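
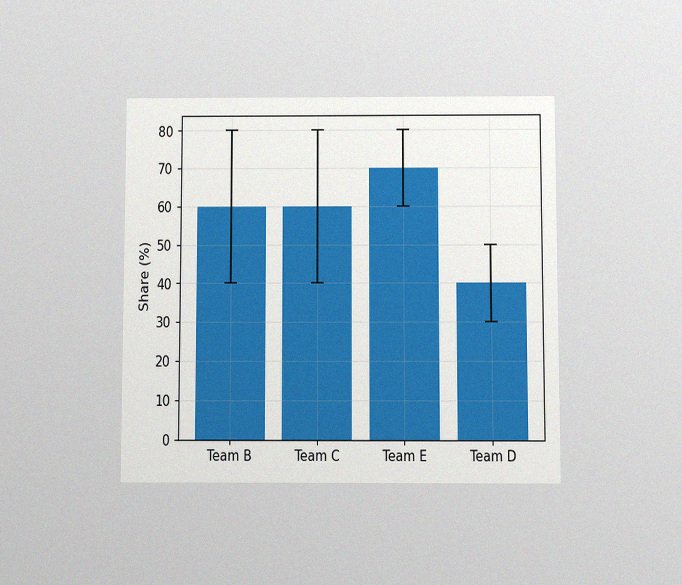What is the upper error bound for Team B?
The chart is viewed slightly from below, with some photo noise. The Team B bar's upper whisker reaches 80%.

80%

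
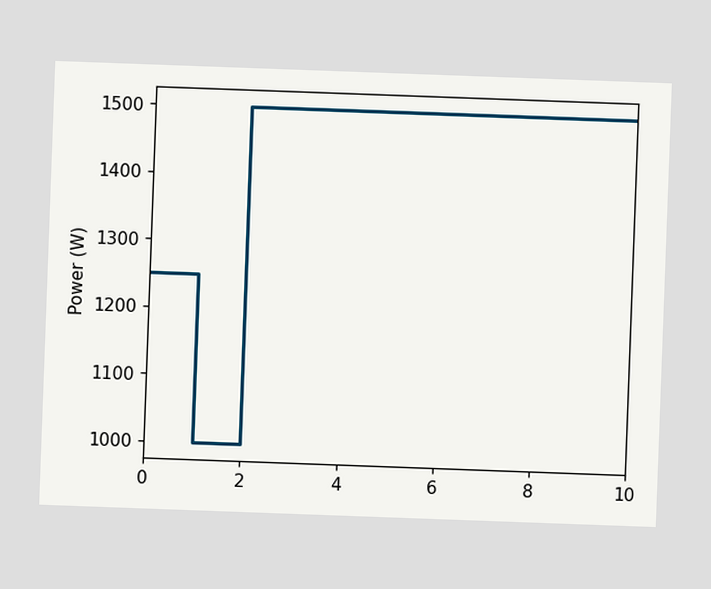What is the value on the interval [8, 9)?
1500W

The chart is tilted about 2° clockwise. On [8, 9) the step sits at 1500W.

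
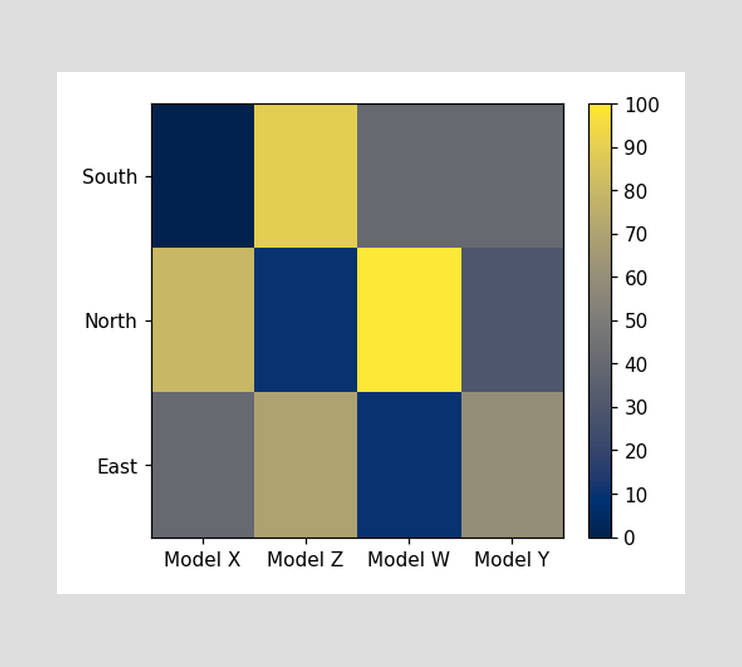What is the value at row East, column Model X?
Matching cell (East, Model X) against the colorbar gives 40.

40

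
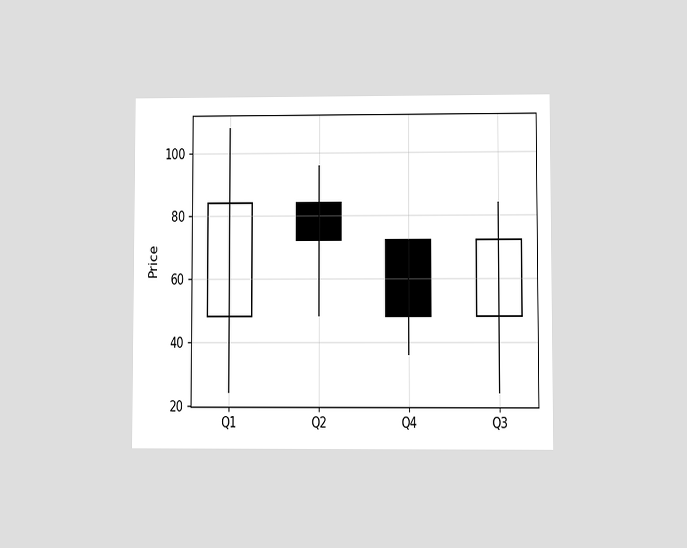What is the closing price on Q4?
48

The chart is viewed at a slight angle. The Q4 candle closes at 48.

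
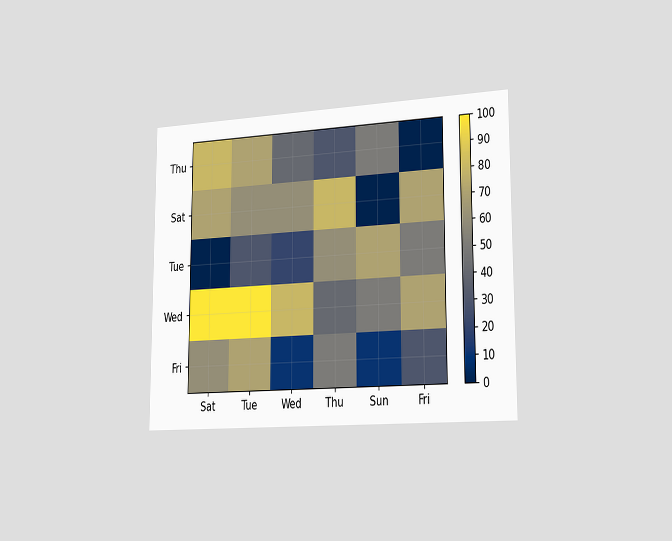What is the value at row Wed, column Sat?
The chart is viewed slightly from the right. Matching cell (Wed, Sat) against the colorbar gives 100.

100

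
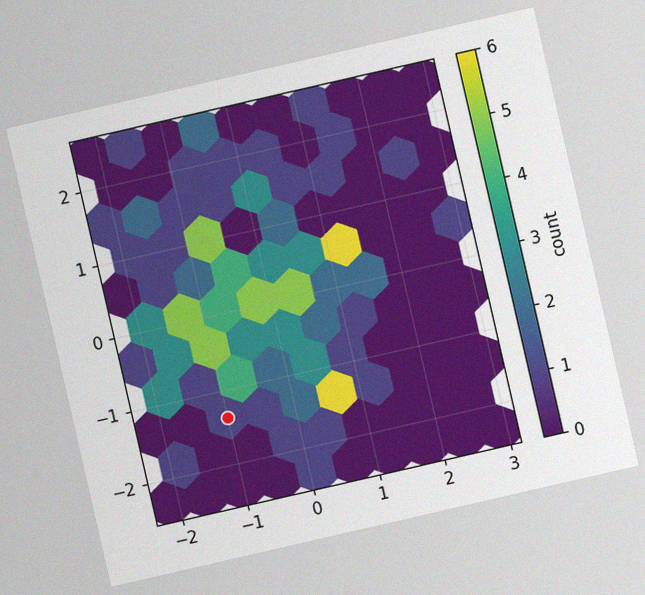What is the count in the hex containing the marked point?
1

The chart is tilted about 13° counter-clockwise, with some photo noise. The marked hex reads 1 on the colorbar.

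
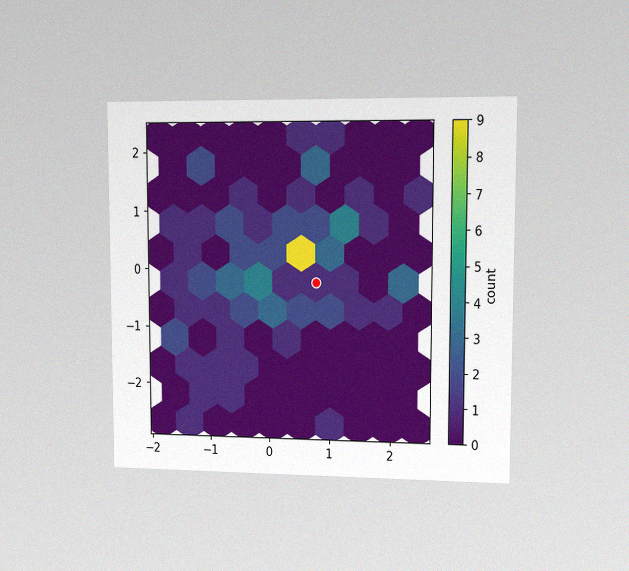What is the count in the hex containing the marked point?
1

The chart is viewed at a slight angle, with some photo noise. The marked hex reads 1 on the colorbar.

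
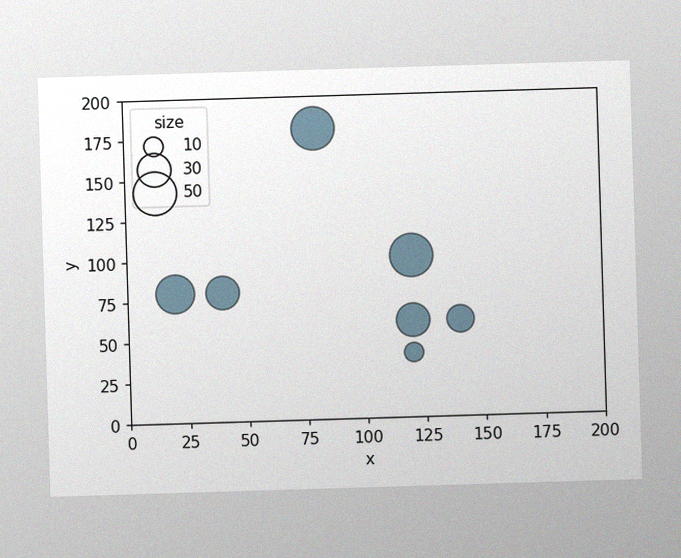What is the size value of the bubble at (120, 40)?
10

The image has some photo noise and uneven lighting. Matching the bubble at (120, 40) against the size legend gives 10.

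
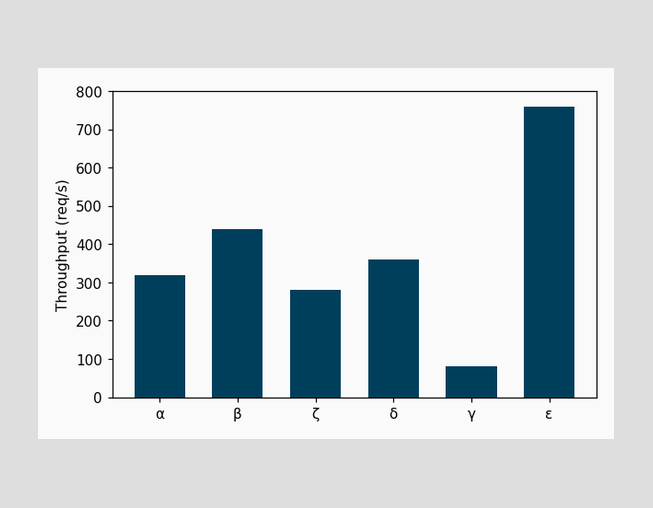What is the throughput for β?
Reading along the chart's y-axis, the β bar reaches 440req/s.

440req/s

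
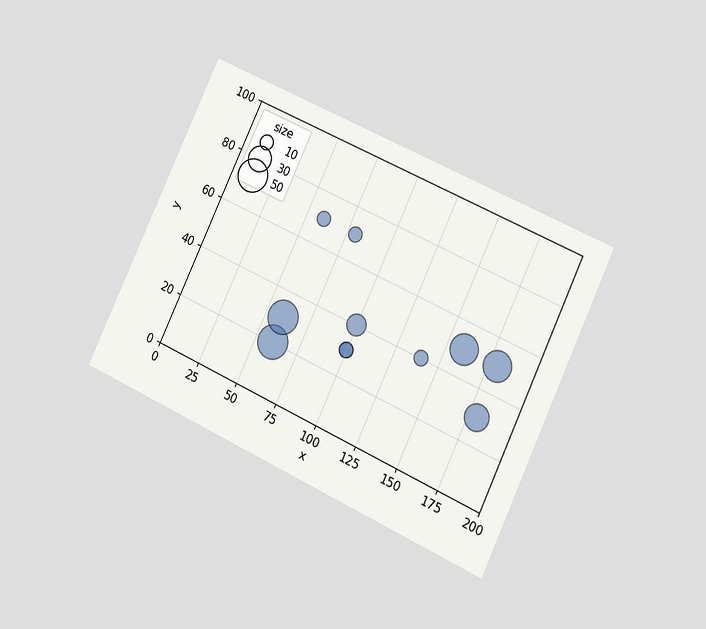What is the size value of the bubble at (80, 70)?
The chart is tilted about 25° clockwise and viewed at a slight angle. Matching the bubble at (80, 70) against the size legend gives 10.

10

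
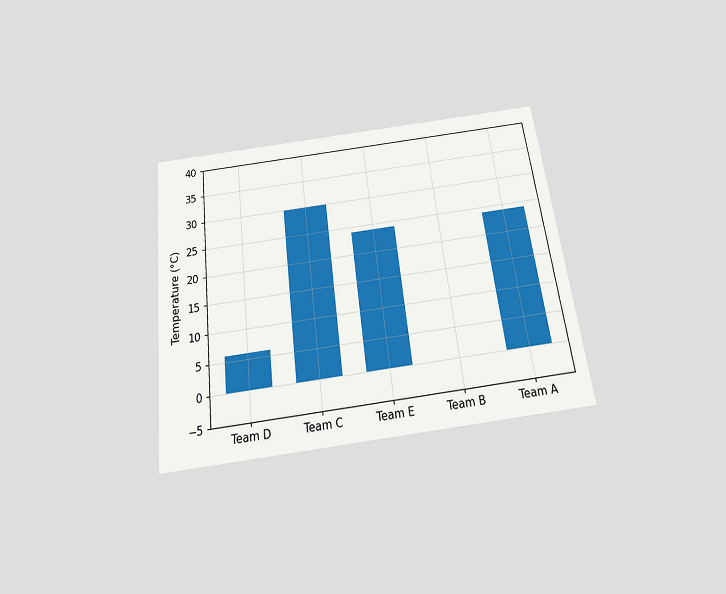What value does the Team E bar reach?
24°C

The chart is tilted about 7° counter-clockwise and viewed slightly from below. Reading along the chart's y-axis, the Team E bar reaches 24°C.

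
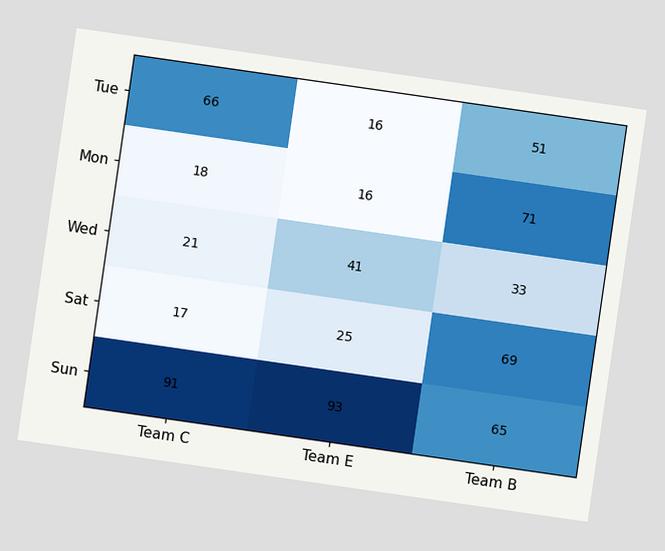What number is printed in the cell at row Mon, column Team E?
The chart is tilted about 8° clockwise. The (Mon, Team E) cell reads 16.

16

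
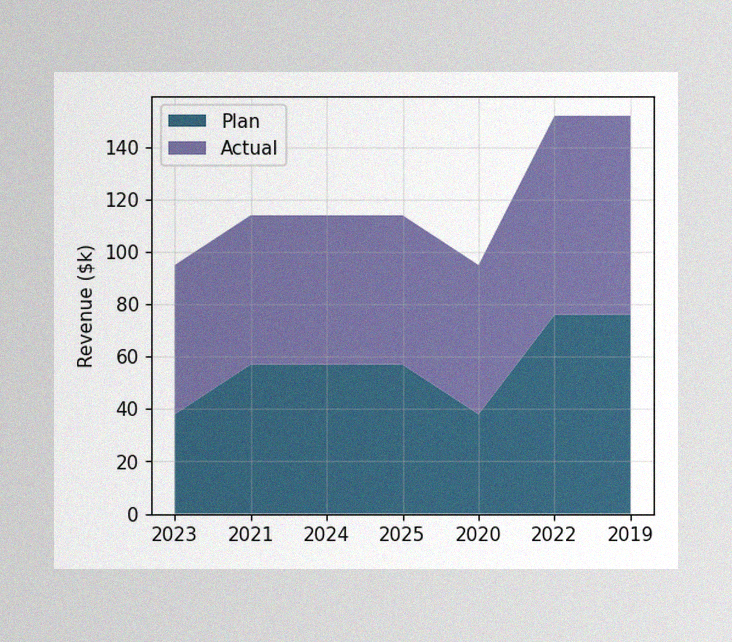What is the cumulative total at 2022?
$152k

The image has some photo noise and uneven lighting. The stacked total at 2022 reaches $152k.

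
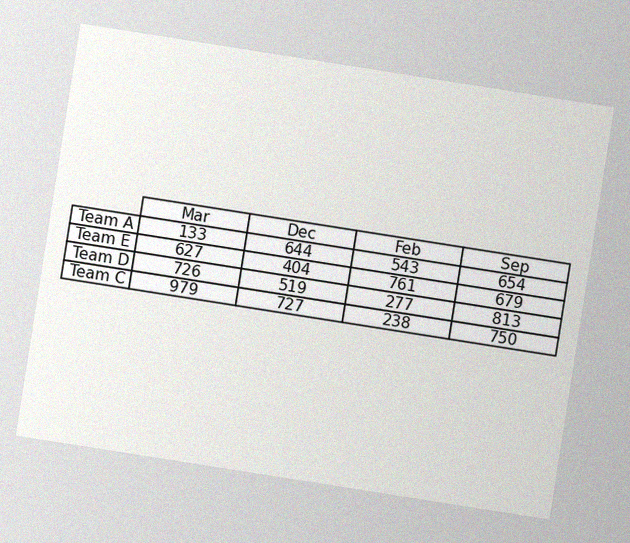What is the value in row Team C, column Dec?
727

The chart is tilted about 9° clockwise, with some photo noise. The (Team C, Dec) cell reads 727.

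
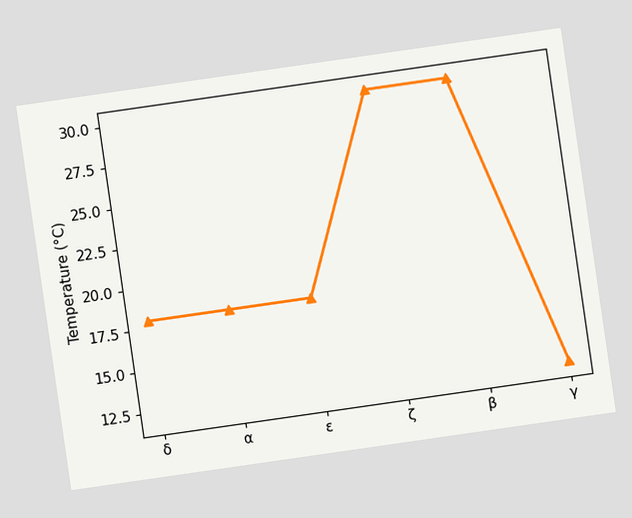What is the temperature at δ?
The chart is tilted about 8° counter-clockwise. At δ, the line is at 18°C.

18°C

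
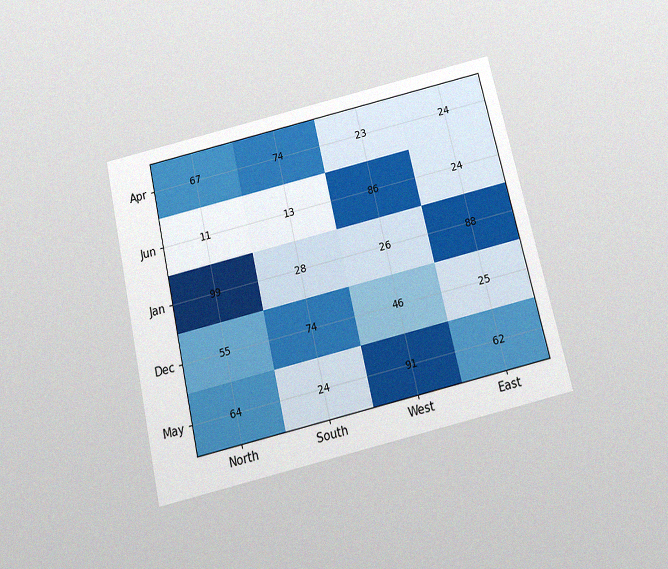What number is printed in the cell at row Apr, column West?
The chart is tilted about 13° counter-clockwise and viewed slightly from below, with some photo noise. The (Apr, West) cell reads 23.

23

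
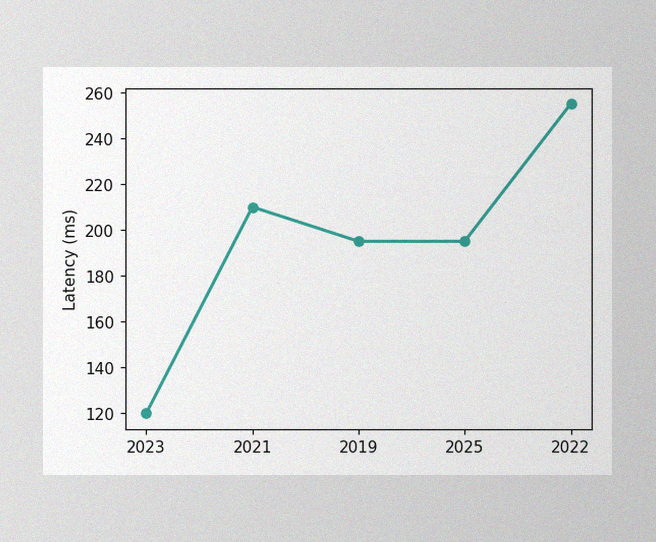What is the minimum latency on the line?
120ms

The image has some photo noise and uneven lighting. The lowest point is at 2023, and reading across to the y-axis gives 120ms.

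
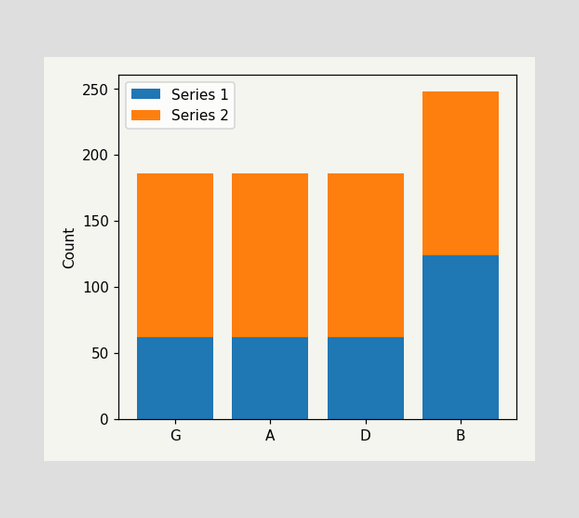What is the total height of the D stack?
The D stack's top reaches 186 on the y-axis.

186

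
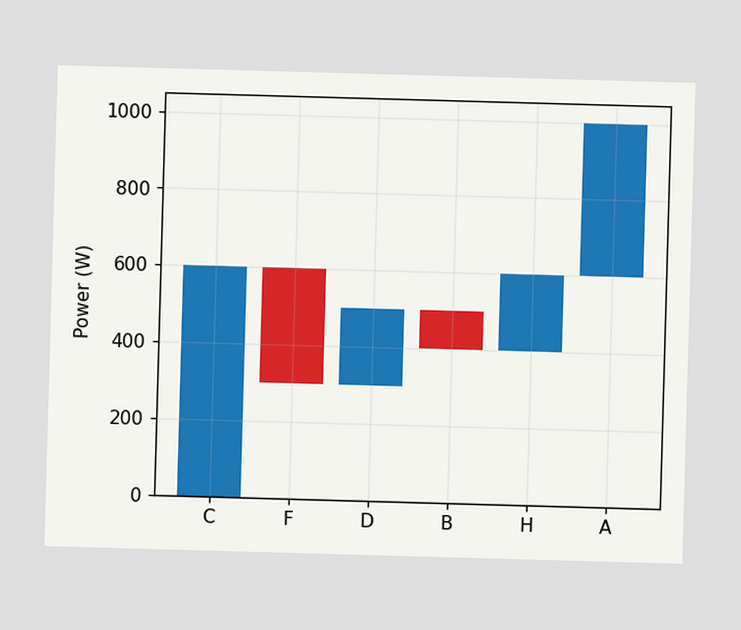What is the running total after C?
After C the running total reaches 600W.

600W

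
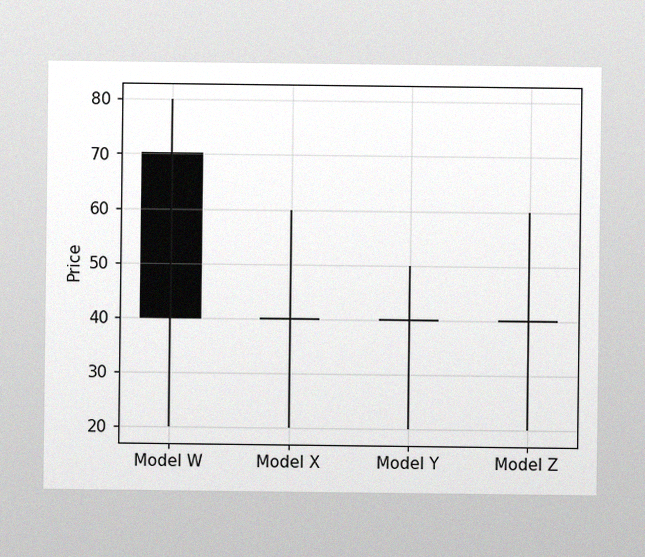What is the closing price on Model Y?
The image has some photo noise and uneven lighting. The Model Y candle closes at 40.

40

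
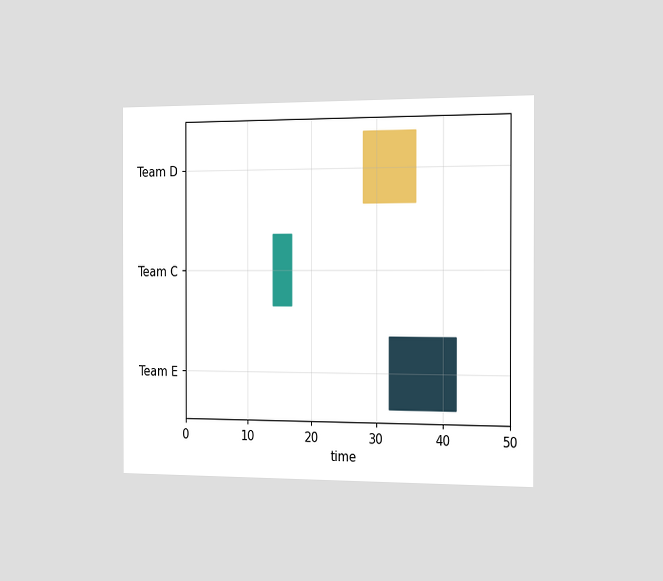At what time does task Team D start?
The chart is viewed slightly from the right. The Team D bar begins at t=28.

28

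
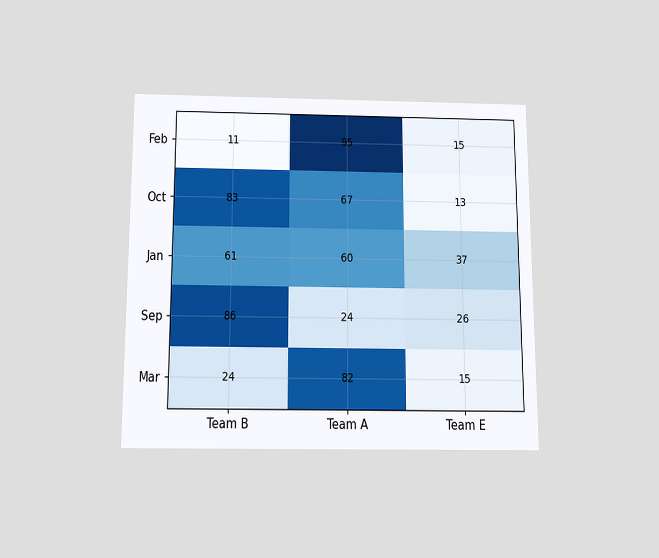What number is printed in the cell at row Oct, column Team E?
13

The chart is viewed slightly from below. The (Oct, Team E) cell reads 13.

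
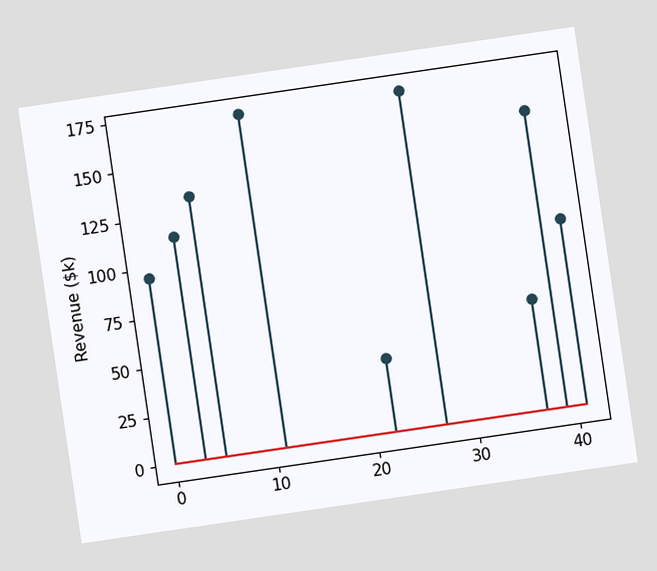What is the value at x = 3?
$114k

The chart is tilted about 8° counter-clockwise. The stem at x=3 reaches $114k.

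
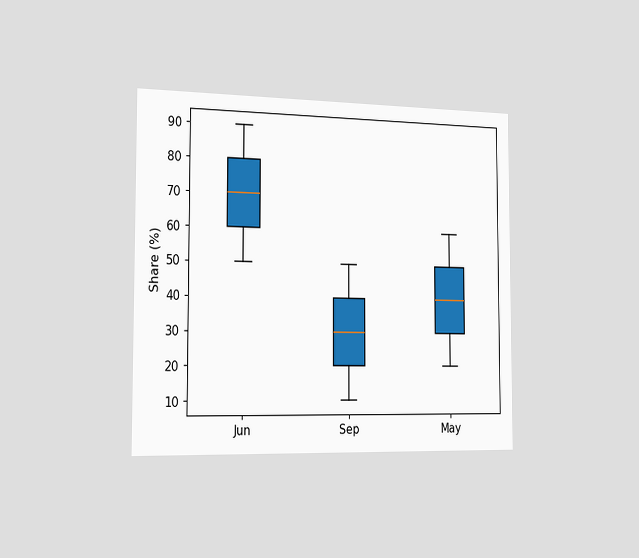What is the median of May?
40%

The chart is viewed slightly from the left. The median line in the May box sits at 40%.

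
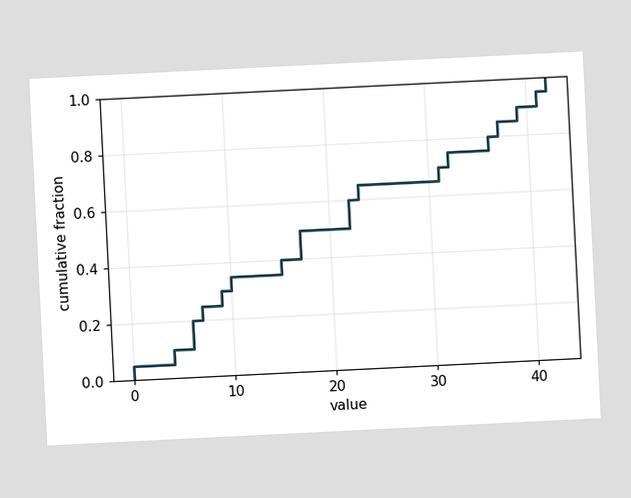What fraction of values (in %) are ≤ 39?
90%

The chart is tilted about 3° counter-clockwise. At x=39 the ECDF step is at 90%.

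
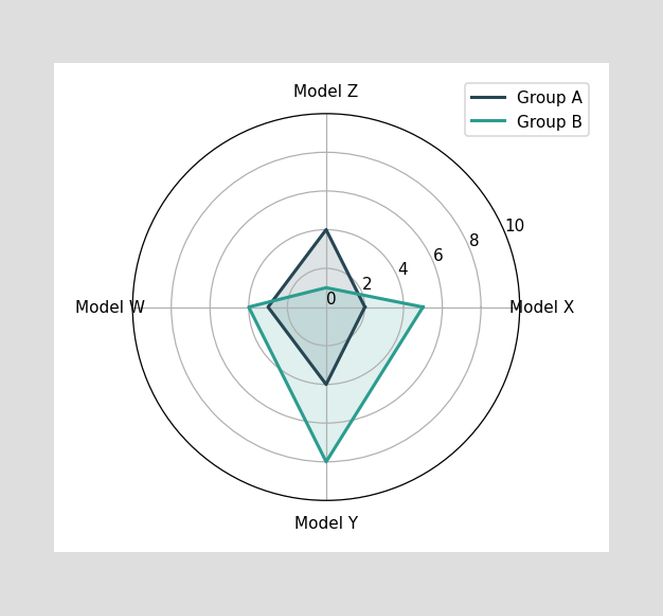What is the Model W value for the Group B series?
On the Model W axis, Group B reaches 4.

4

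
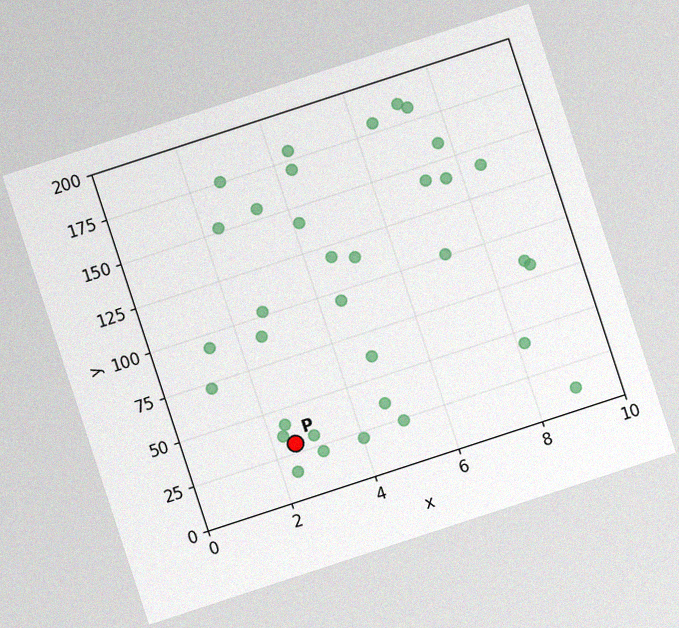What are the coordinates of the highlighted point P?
The chart is tilted about 18° counter-clockwise, with some photo noise. Following the gridlines from P to each axis, P sits at (2.5, 30).

(2.5, 30)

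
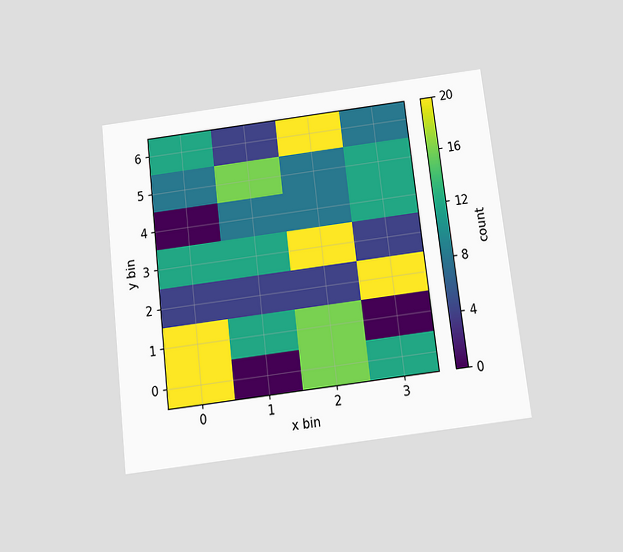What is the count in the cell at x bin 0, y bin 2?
4

The chart is tilted about 7° counter-clockwise and viewed slightly from below. Matching the cell (0, 2) against the colorbar gives 4.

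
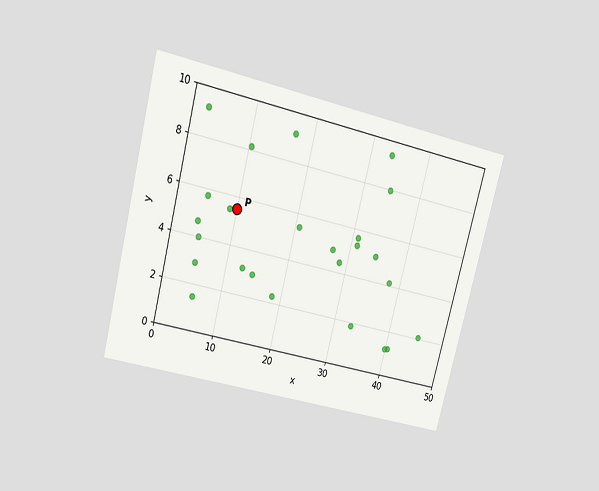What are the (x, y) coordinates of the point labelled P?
The chart is tilted about 14° clockwise and viewed slightly from above. Following the gridlines from P to each axis, P sits at (10, 5.5).

(10, 5.5)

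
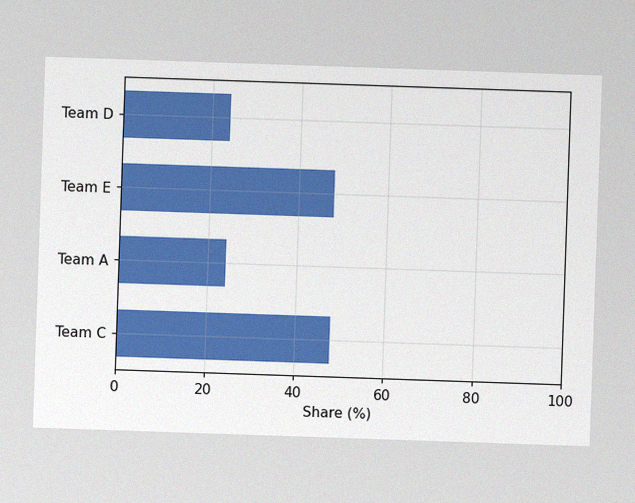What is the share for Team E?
The image has some photo noise and uneven lighting. Reading along the chart's x-axis, the Team E bar reaches 48%.

48%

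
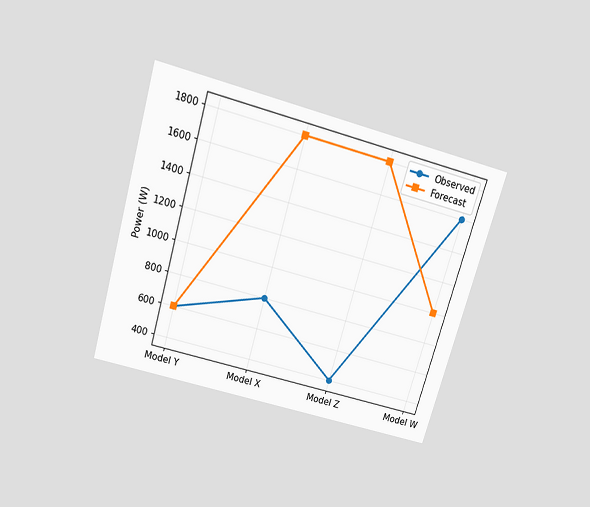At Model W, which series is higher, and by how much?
The chart is tilted about 16° clockwise and viewed slightly from above. At Model W, Observed sits above the other line by 600W.

Observed, by 600W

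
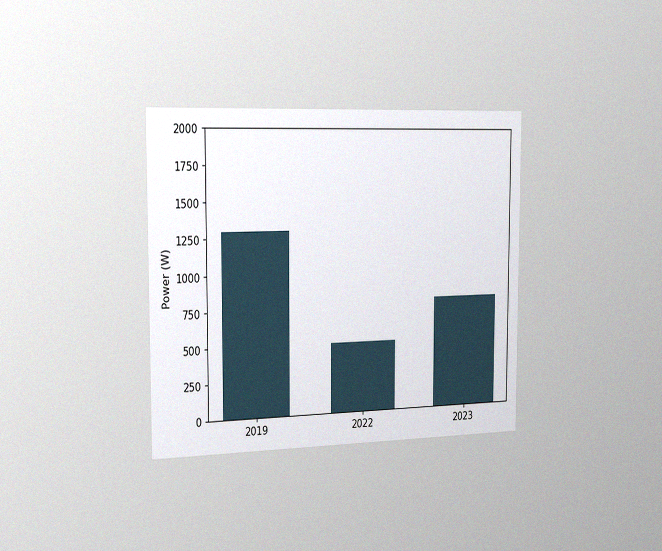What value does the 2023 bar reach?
The chart is viewed slightly from the left, with some photo noise. Reading along the chart's y-axis, the 2023 bar reaches 800W.

800W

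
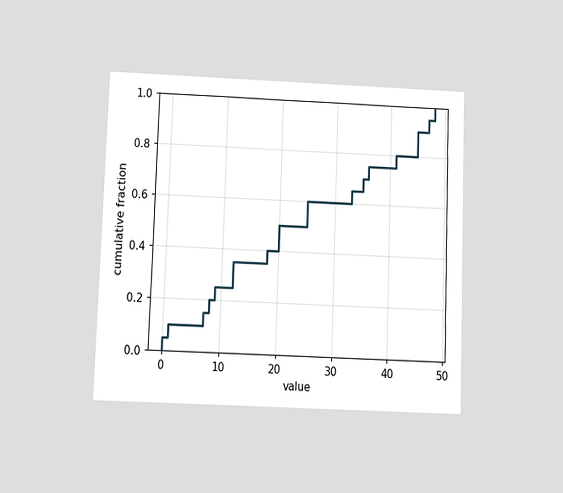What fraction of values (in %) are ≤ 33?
65%

The chart is tilted about 2° clockwise and viewed slightly from below. At x=33 the ECDF step is at 65%.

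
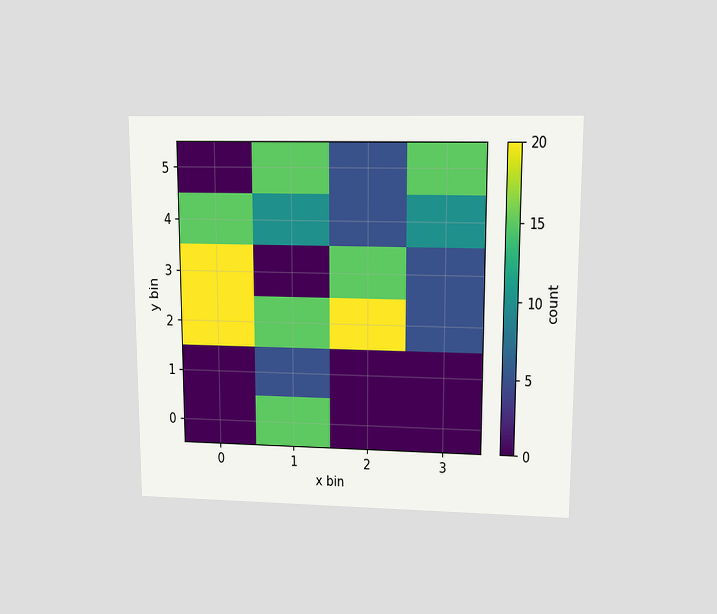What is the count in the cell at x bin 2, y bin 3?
15

The chart is viewed at a slight angle. Matching the cell (2, 3) against the colorbar gives 15.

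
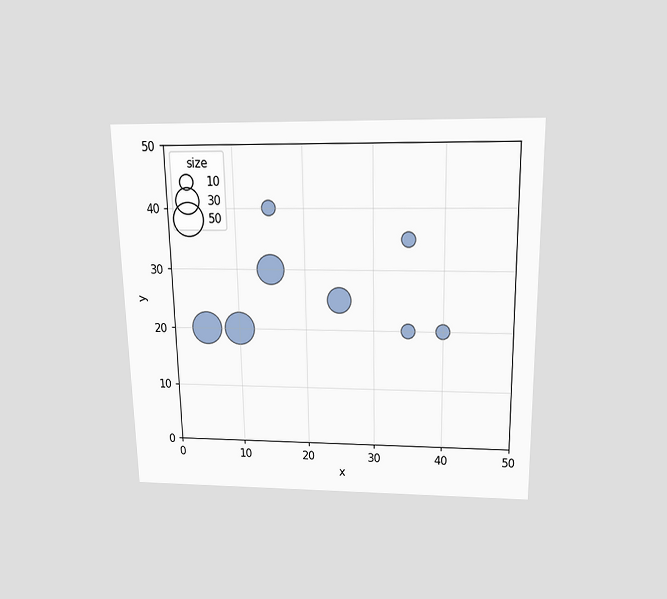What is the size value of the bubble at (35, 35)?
The chart is viewed slightly from above. Matching the bubble at (35, 35) against the size legend gives 10.

10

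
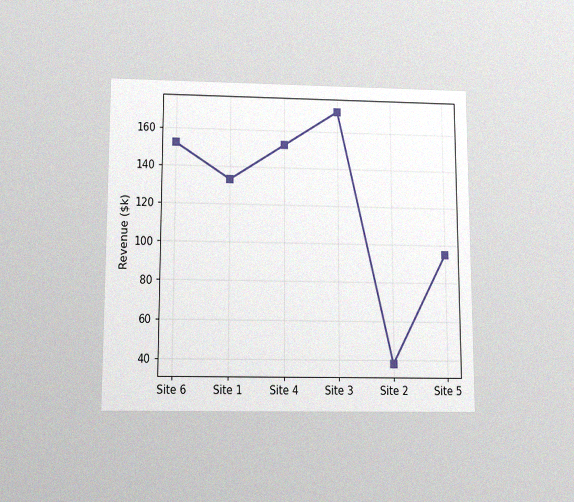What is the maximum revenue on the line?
$171k

The chart is viewed slightly from below, with some photo noise. The highest point is at Site 3, and reading across to the y-axis gives $171k.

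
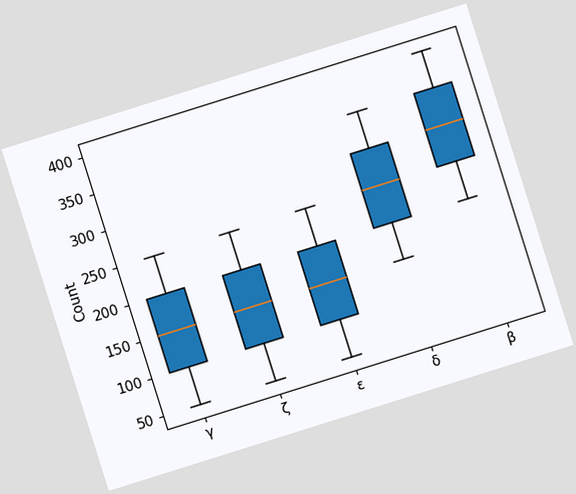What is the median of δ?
The chart is tilted about 17° counter-clockwise. The median line in the δ box sits at 250.

250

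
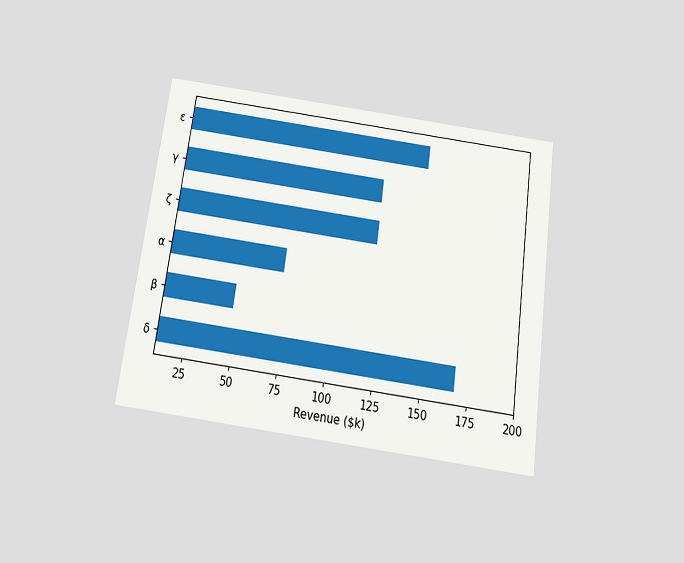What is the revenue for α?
The chart is tilted about 8° clockwise and viewed slightly from below. Reading along the chart's x-axis, the α bar reaches $72k.

$72k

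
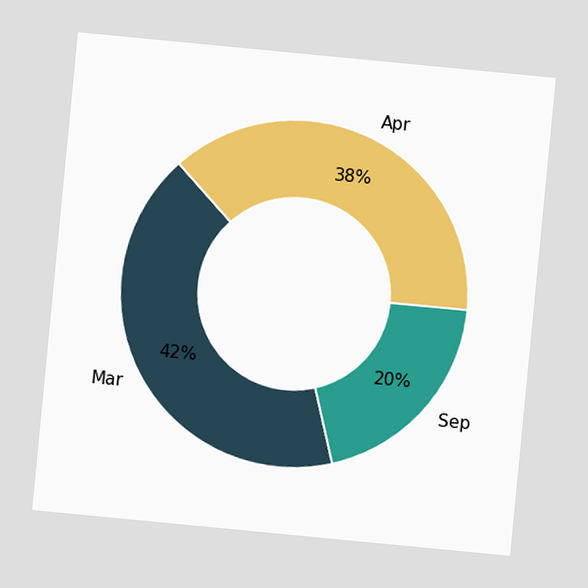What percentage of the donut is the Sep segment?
20%

The chart is tilted about 5° clockwise. The Sep segment takes up 20% of the ring.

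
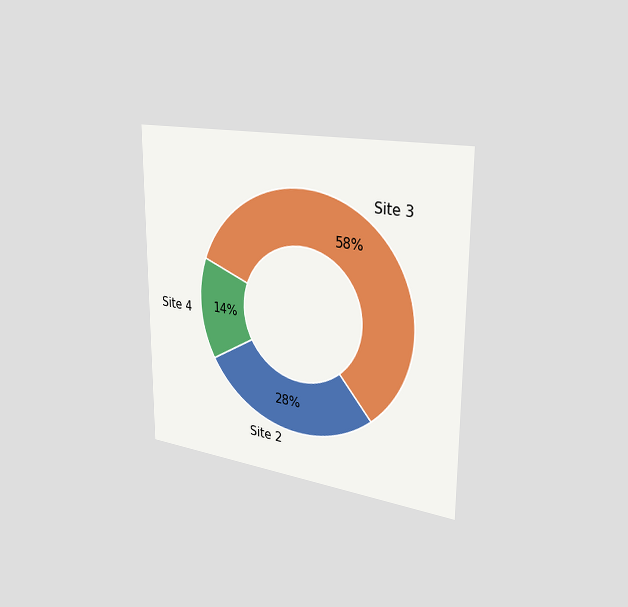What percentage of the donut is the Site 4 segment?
14%

The chart is viewed slightly from the right. The Site 4 segment takes up 14% of the ring.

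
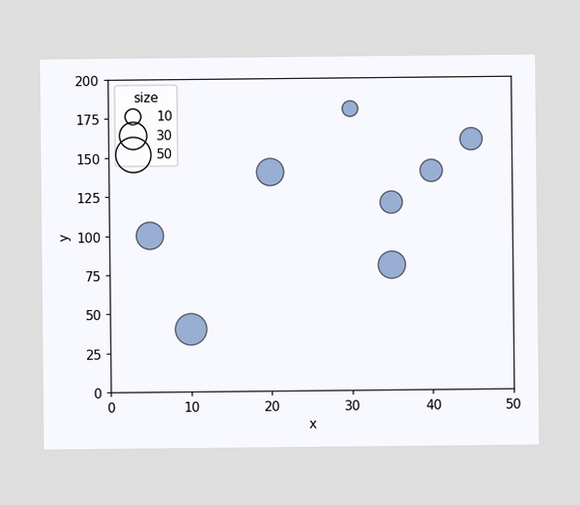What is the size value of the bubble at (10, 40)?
Matching the bubble at (10, 40) against the size legend gives 40.

40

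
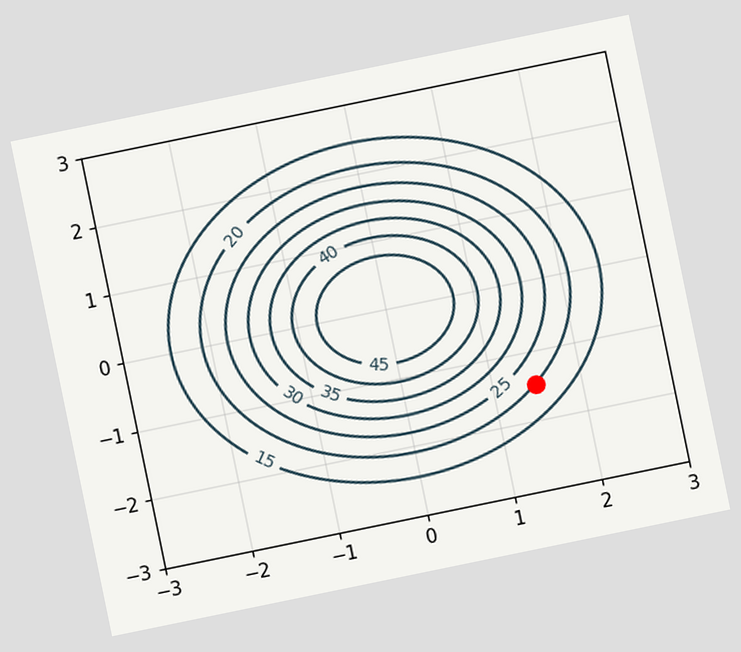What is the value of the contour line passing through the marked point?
20

The chart is tilted about 12° counter-clockwise. The marked point sits on the contour labelled 20.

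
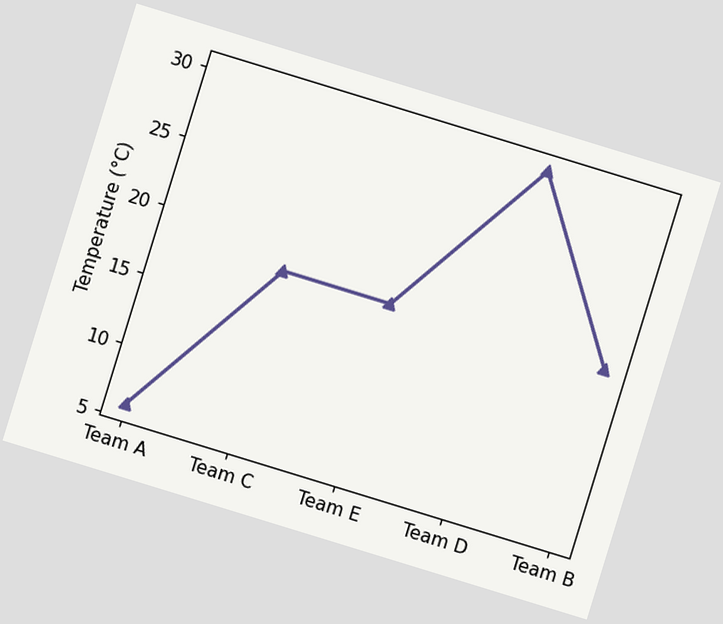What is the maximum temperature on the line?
The chart is tilted about 17° clockwise. The highest point is at Team D, and reading across to the y-axis gives 30°C.

30°C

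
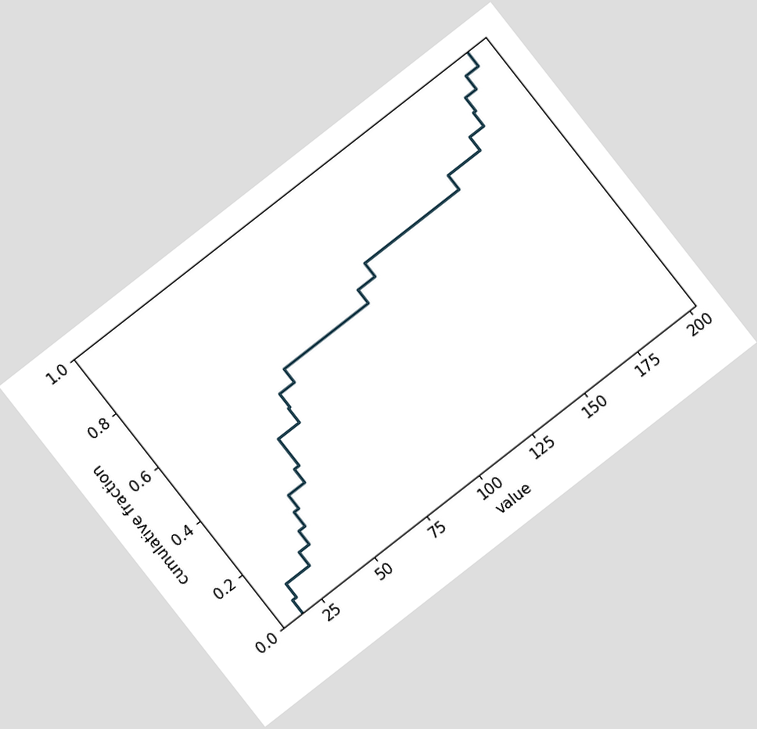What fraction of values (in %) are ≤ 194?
100%

The chart is tilted about 38° counter-clockwise. At x=194 the ECDF step is at 100%.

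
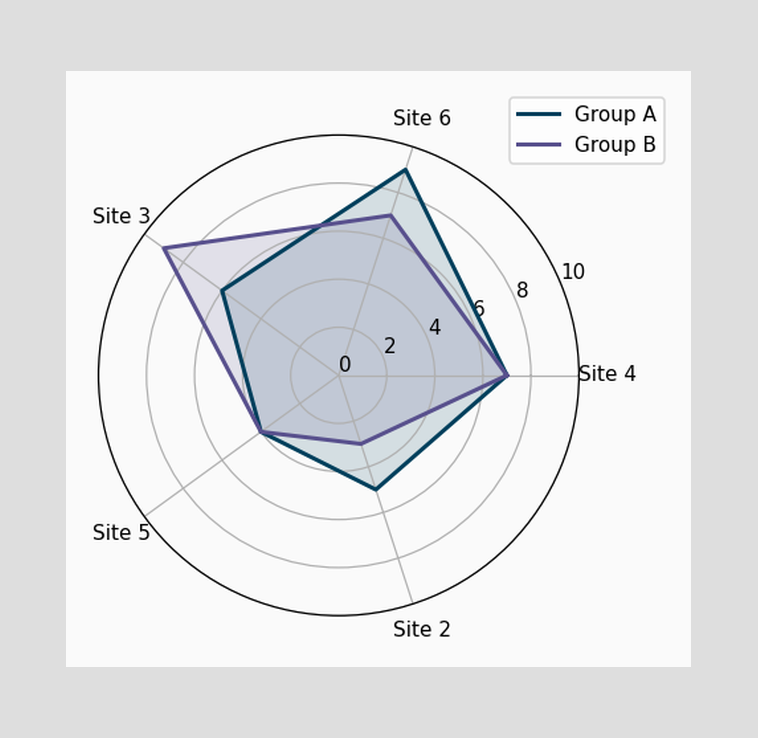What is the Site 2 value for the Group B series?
On the Site 2 axis, Group B reaches 3.

3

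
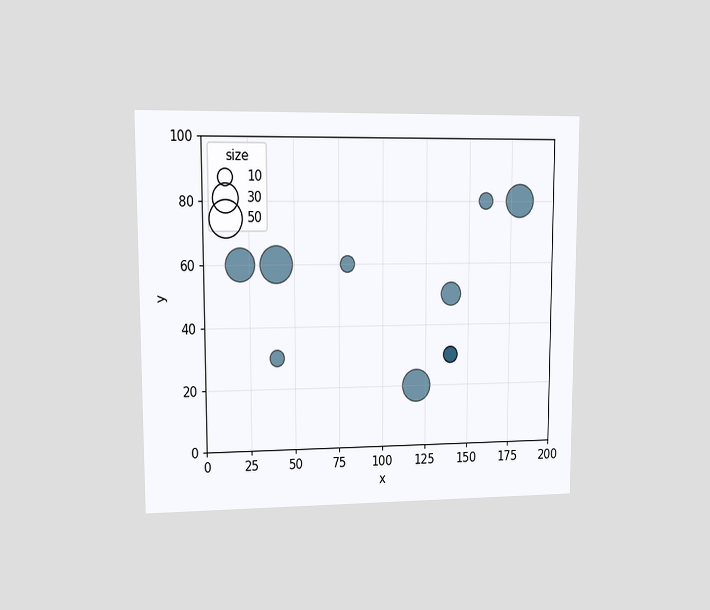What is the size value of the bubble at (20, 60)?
40

The chart is viewed at a slight angle. Matching the bubble at (20, 60) against the size legend gives 40.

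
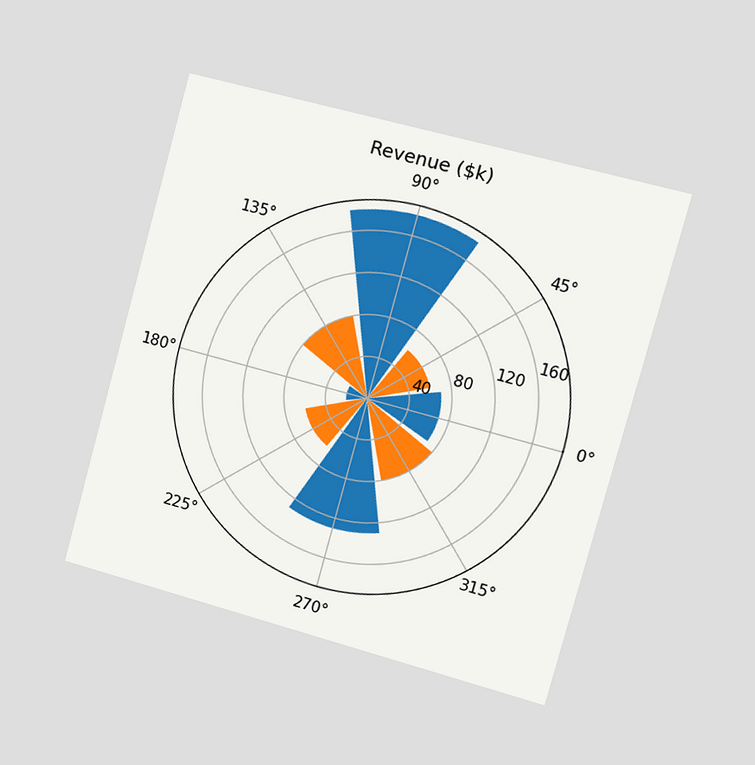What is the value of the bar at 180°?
$20k

The chart is tilted about 15° clockwise and viewed slightly from the right. The bar at 180° reaches $20k on the radial axis.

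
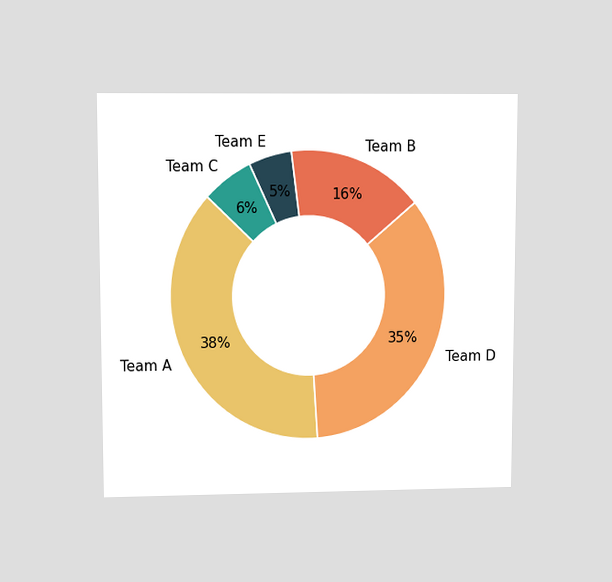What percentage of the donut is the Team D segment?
The chart is viewed at a slight angle. The Team D segment takes up 35% of the ring.

35%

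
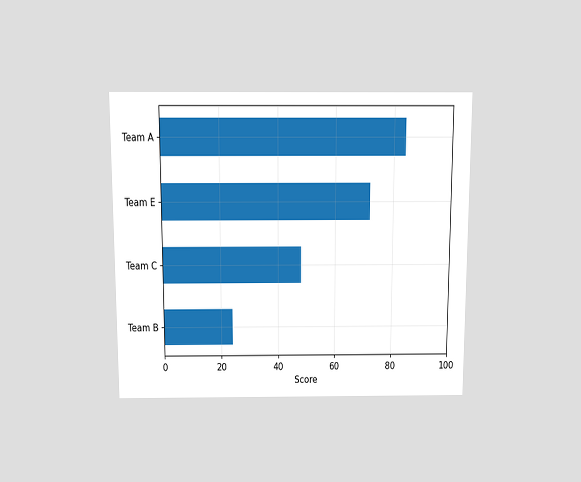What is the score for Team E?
The chart is viewed slightly from above. Reading along the chart's x-axis, the Team E bar reaches 72.

72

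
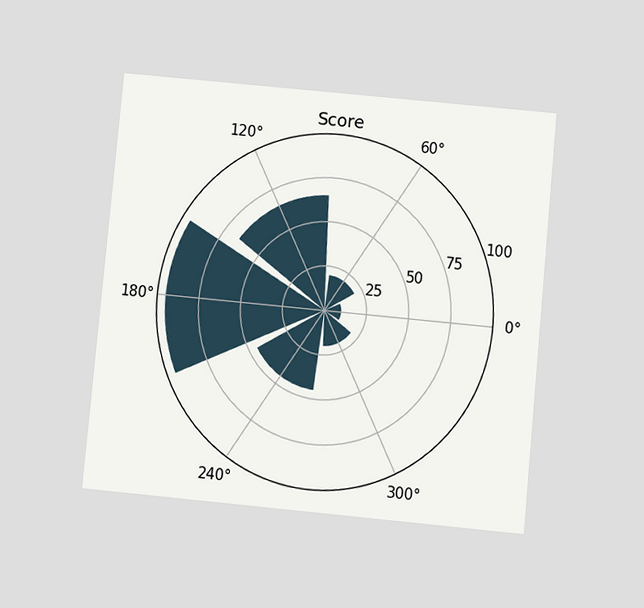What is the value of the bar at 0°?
The chart is tilted about 5° clockwise and viewed slightly from below. The bar at 0° reaches 10 on the radial axis.

10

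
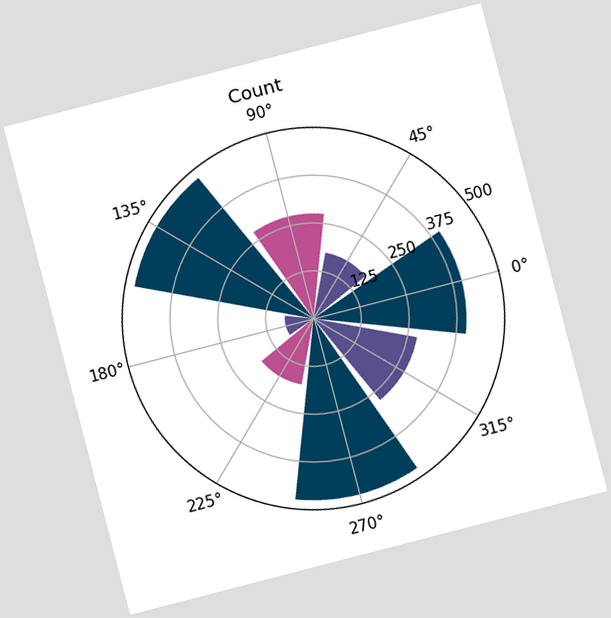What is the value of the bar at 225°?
The chart is tilted about 15° counter-clockwise. The bar at 225° reaches 175 on the radial axis.

175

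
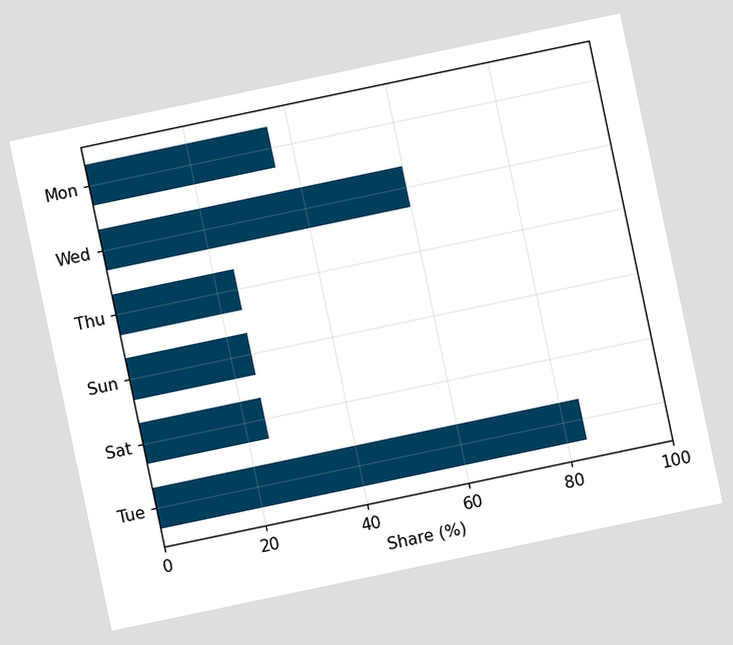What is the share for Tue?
84%

The chart is tilted about 12° counter-clockwise. Reading along the chart's x-axis, the Tue bar reaches 84%.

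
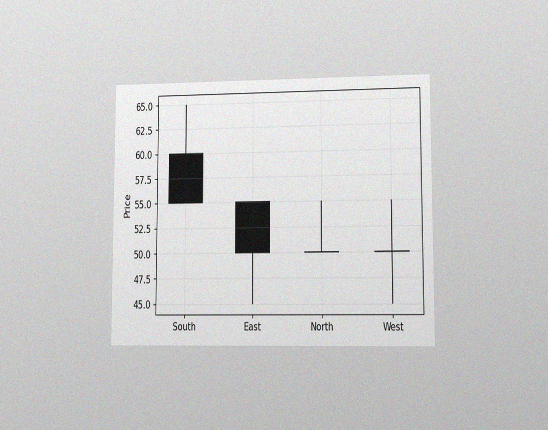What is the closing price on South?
55

The chart is viewed at a slight angle, with some photo noise. The South candle closes at 55.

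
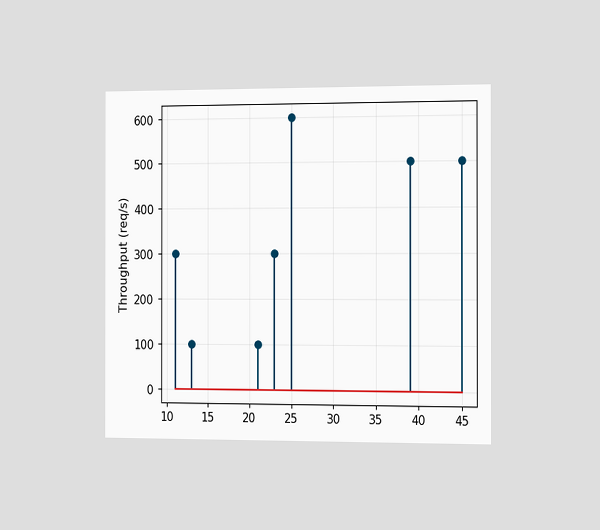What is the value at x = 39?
500req/s

The chart is viewed slightly from the right. The stem at x=39 reaches 500req/s.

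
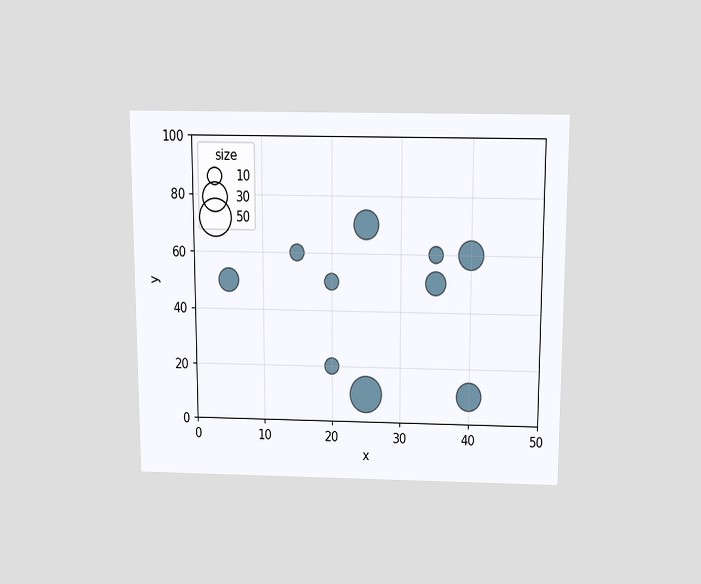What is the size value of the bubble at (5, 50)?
The chart is viewed slightly from above. Matching the bubble at (5, 50) against the size legend gives 20.

20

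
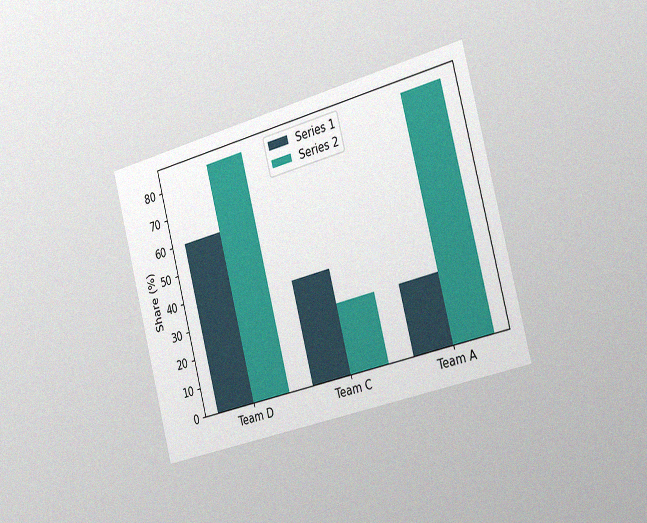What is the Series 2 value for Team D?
The chart is tilted about 15° counter-clockwise and viewed slightly from the right, with some photo noise. The Series 2 bar at Team D reaches 84% on the y-axis.

84%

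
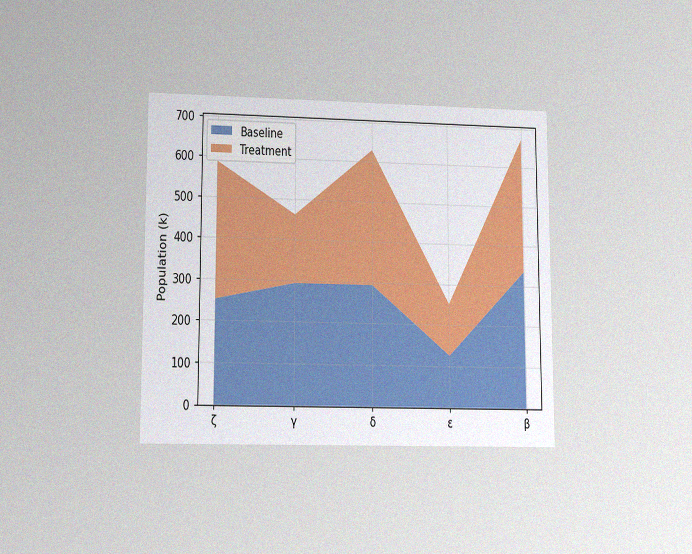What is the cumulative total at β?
672k

The chart is viewed at a slight angle, with some photo noise. The stacked total at β reaches 672k.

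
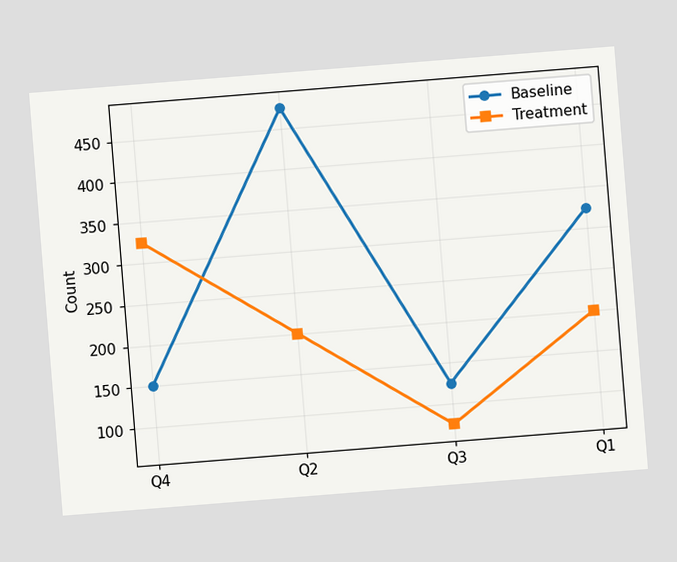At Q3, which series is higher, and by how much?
Baseline, by 50

The chart is tilted about 5° counter-clockwise. At Q3, Baseline sits above the other line by 50.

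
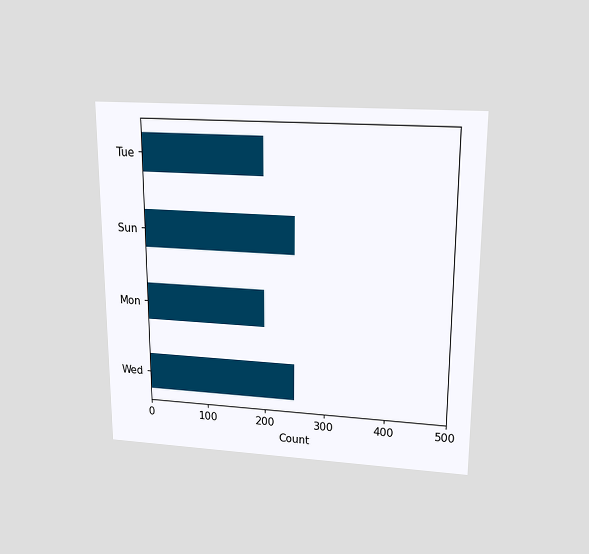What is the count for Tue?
The chart is viewed slightly from above. Reading along the chart's x-axis, the Tue bar reaches 200.

200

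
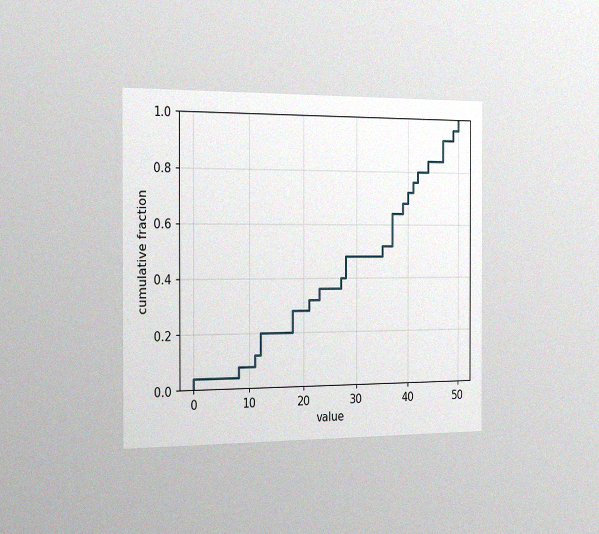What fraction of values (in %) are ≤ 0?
The chart is viewed slightly from the left, with some photo noise. At x=0 the ECDF step is at 4%.

4%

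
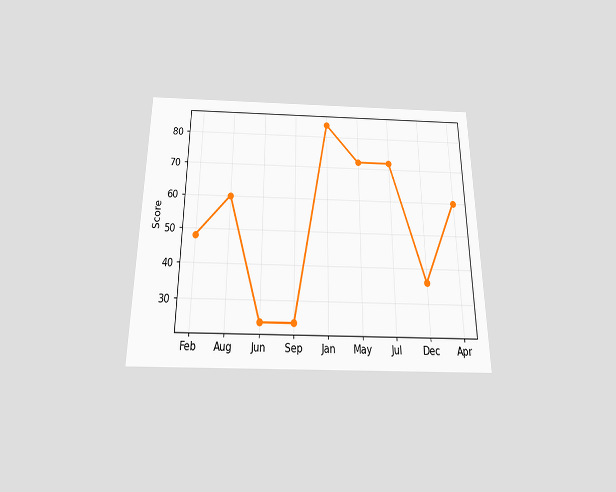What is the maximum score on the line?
The chart is viewed slightly from below. The highest point is at Jan, and reading across to the y-axis gives 84.

84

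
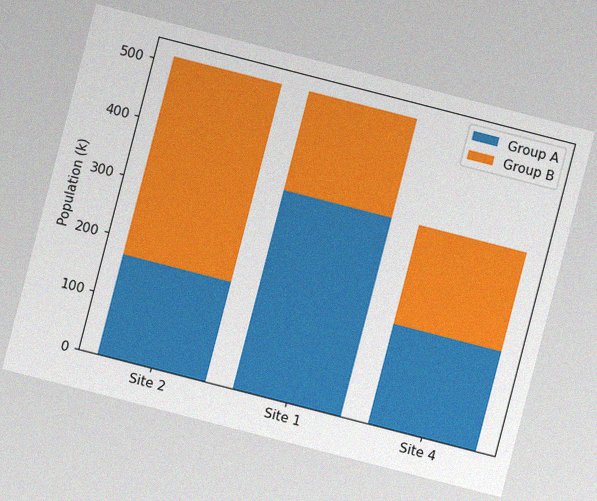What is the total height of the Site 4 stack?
The chart is tilted about 14° clockwise, with some photo noise. The Site 4 stack's top reaches 340k on the y-axis.

340k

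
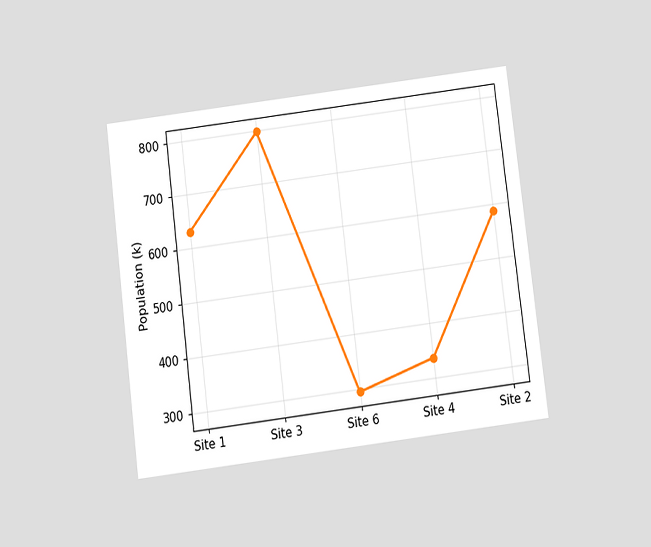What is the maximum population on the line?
The chart is tilted about 7° counter-clockwise and viewed slightly from below. The highest point is at Site 3, and reading across to the y-axis gives 798k.

798k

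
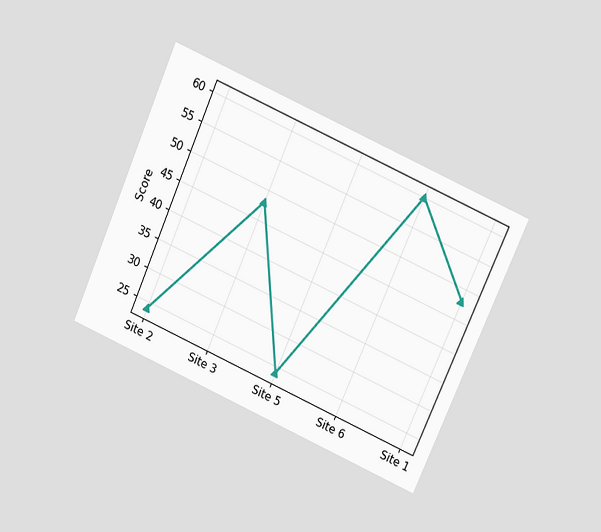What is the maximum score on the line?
60

The chart is tilted about 24° clockwise and viewed at a slight angle. The highest point is at Site 6, and reading across to the y-axis gives 60.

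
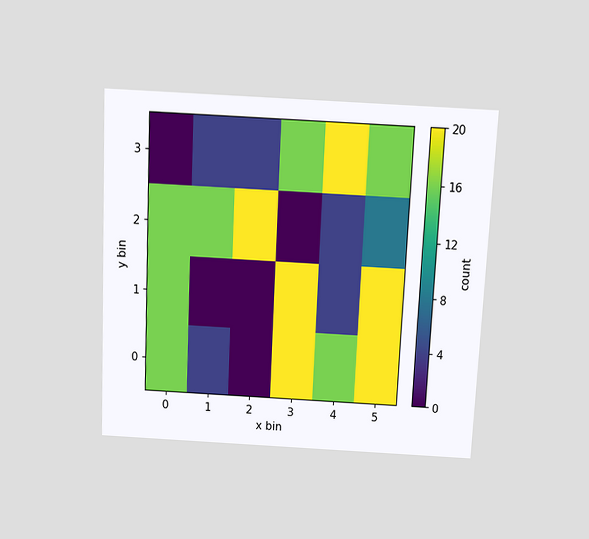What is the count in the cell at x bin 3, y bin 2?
0

The chart is tilted about 3° clockwise and viewed slightly from above. Matching the cell (3, 2) against the colorbar gives 0.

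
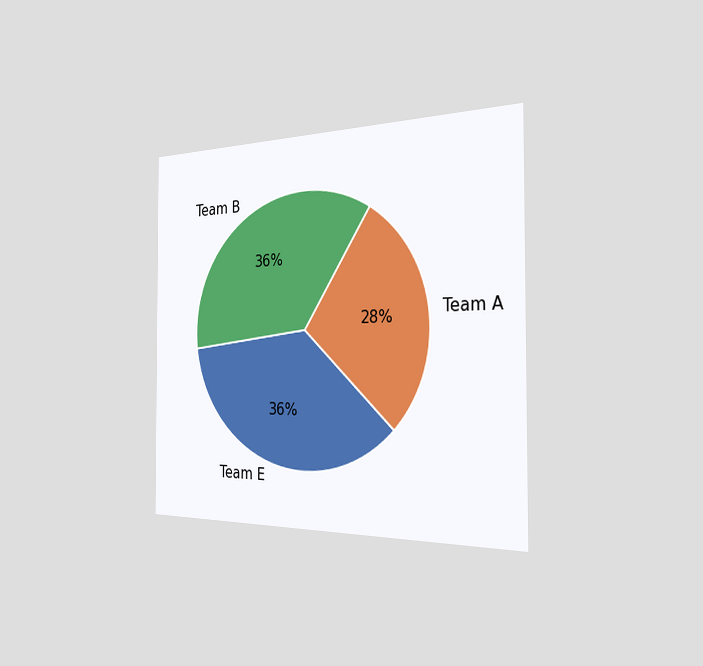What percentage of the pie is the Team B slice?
The chart is viewed slightly from the right. The Team B slice takes up 36% of the pie.

36%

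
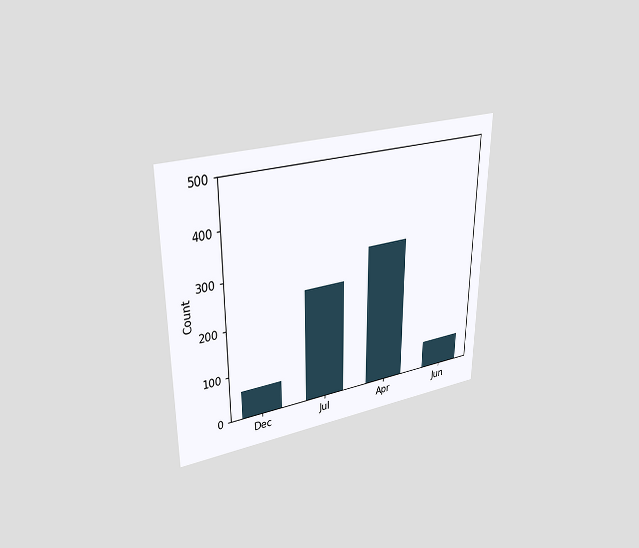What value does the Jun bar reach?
The chart is viewed at a slight angle. Reading along the chart's y-axis, the Jun bar reaches 62.

62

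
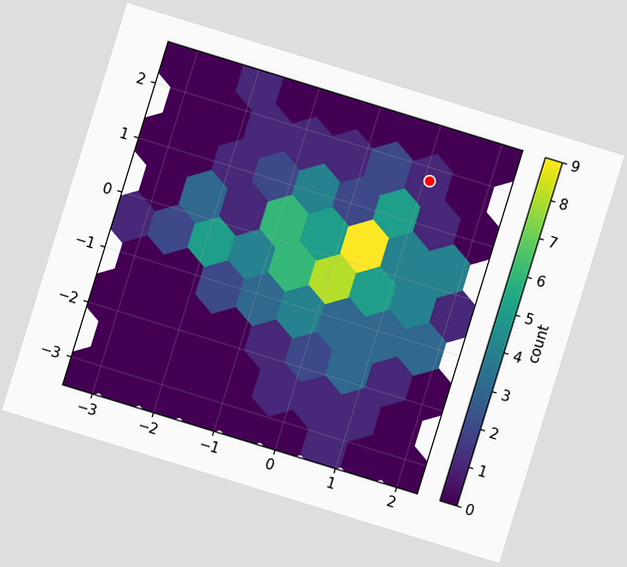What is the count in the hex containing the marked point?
1

The chart is tilted about 17° clockwise. The marked hex reads 1 on the colorbar.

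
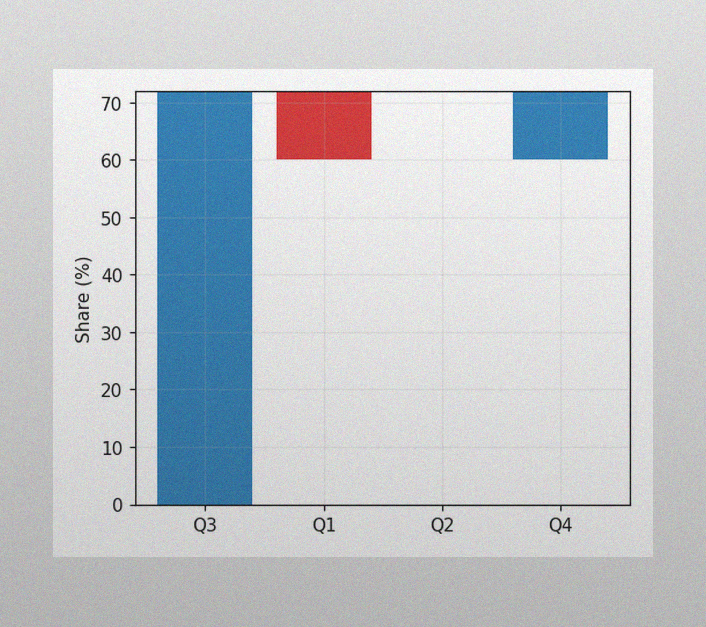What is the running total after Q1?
The image has some photo noise and uneven lighting. After Q1 the running total reaches 60%.

60%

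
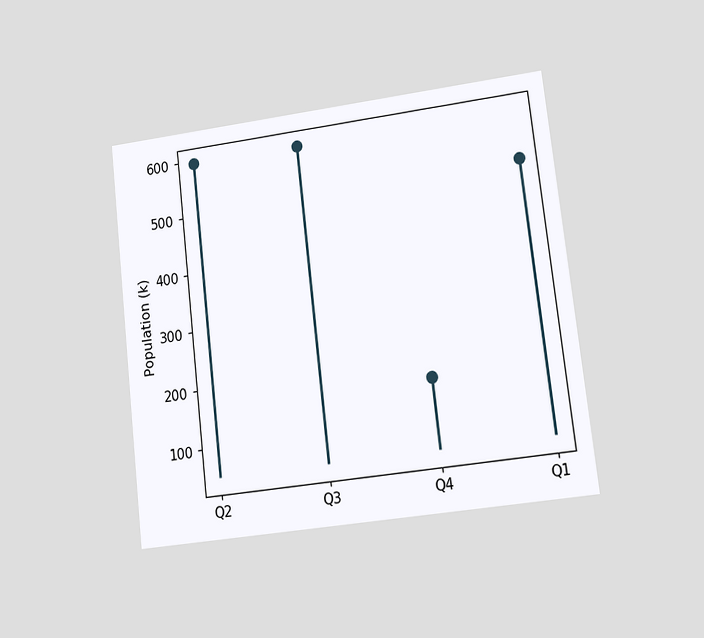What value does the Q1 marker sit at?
The chart is tilted about 7° counter-clockwise and viewed at a slight angle. The Q1 marker sits at 510k.

510k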